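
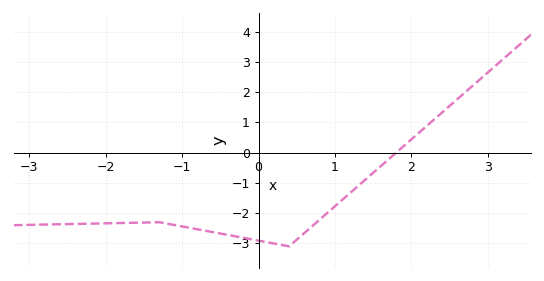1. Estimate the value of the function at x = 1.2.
-1.33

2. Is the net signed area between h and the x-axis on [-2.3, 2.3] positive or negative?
negative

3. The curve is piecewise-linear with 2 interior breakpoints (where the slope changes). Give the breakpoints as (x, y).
(-1.3, -2.3); (0.4, -3.1)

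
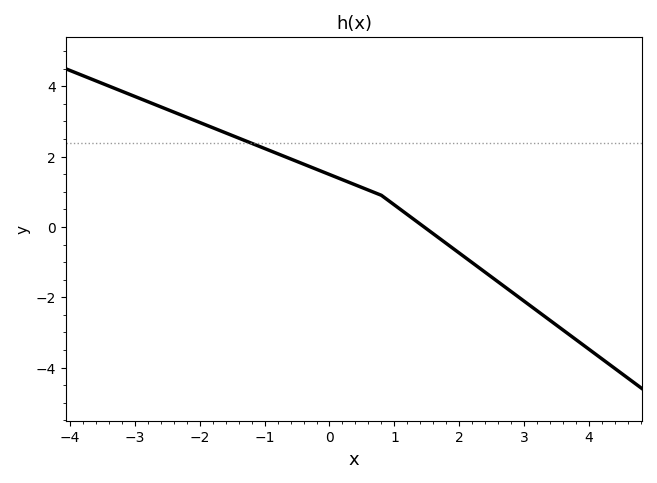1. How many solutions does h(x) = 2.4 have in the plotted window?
1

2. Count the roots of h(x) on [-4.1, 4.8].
1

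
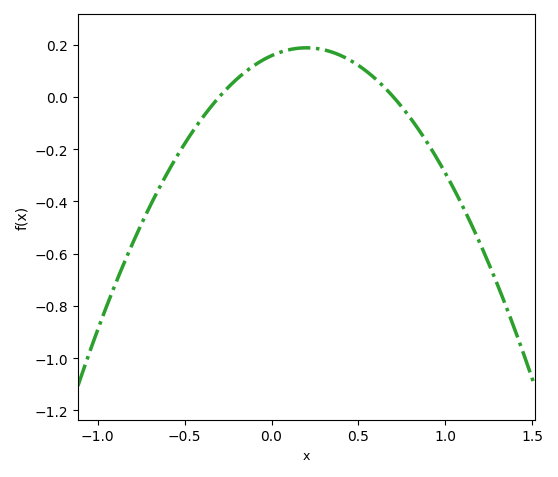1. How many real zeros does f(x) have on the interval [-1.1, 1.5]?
2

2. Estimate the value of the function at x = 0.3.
0.18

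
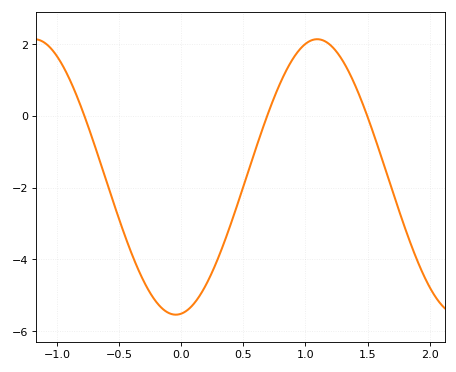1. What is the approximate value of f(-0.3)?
-4.62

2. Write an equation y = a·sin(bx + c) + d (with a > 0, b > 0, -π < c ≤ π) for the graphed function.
y = 3.84sin(2.76x - 1.45) - 1.7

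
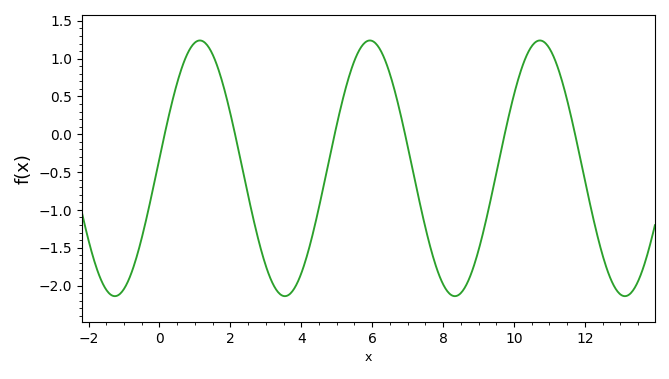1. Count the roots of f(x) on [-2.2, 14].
6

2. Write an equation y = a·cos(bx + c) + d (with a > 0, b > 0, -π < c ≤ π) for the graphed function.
y = 1.69cos(1.31x - 1.49) - 0.45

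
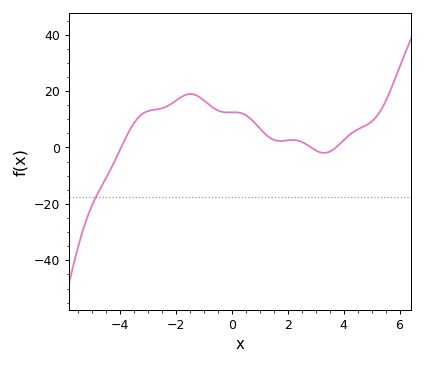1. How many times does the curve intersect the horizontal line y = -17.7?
1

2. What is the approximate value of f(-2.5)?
14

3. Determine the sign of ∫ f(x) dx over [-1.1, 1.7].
positive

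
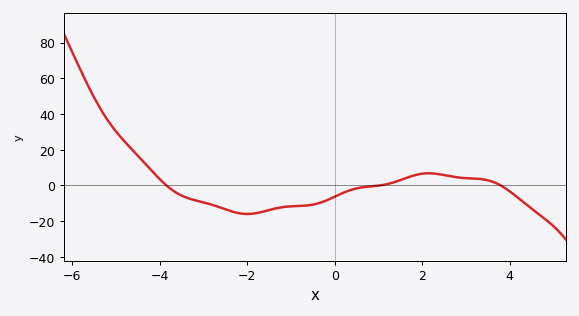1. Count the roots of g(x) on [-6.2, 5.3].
3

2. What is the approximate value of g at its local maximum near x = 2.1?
6.79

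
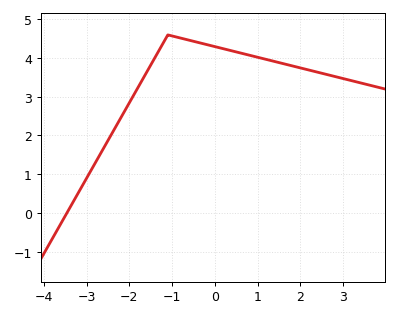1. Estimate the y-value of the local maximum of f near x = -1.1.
4.6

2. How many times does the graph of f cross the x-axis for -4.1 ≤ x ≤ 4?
1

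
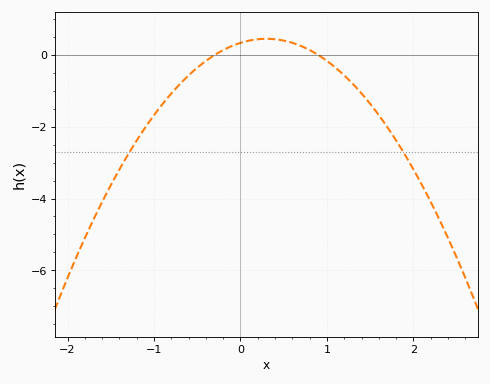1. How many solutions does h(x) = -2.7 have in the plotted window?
2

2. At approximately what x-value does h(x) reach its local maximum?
0.3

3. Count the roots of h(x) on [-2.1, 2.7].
2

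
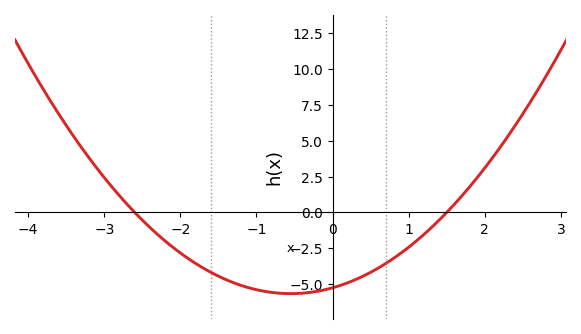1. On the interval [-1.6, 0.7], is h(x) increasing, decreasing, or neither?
neither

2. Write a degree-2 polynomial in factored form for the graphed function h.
y = 1.35(x + 2.6)(x - 1.5)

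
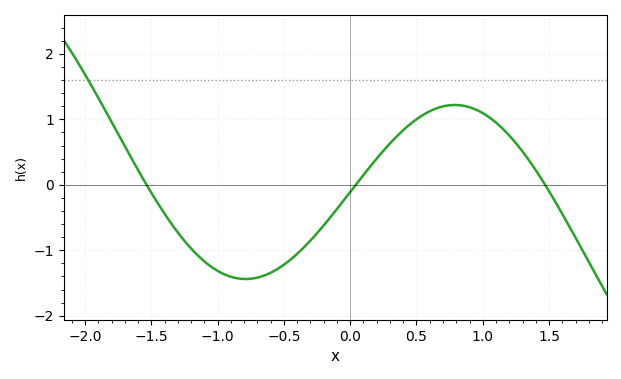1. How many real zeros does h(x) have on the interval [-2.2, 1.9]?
3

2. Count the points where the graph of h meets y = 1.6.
1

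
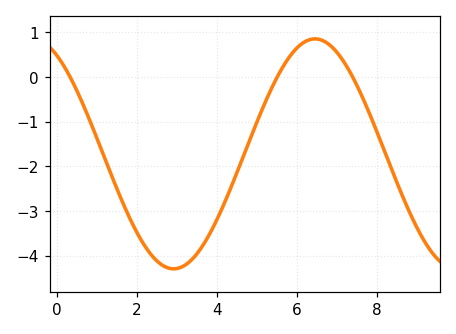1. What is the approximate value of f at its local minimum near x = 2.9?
-4.29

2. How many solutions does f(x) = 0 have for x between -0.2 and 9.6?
3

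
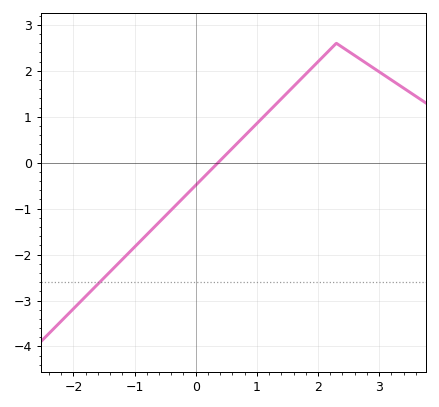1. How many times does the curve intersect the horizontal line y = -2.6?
1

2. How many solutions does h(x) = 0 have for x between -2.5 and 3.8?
1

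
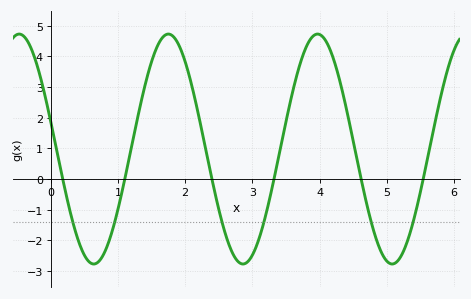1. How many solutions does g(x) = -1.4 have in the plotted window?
6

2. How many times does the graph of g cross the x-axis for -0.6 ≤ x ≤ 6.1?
6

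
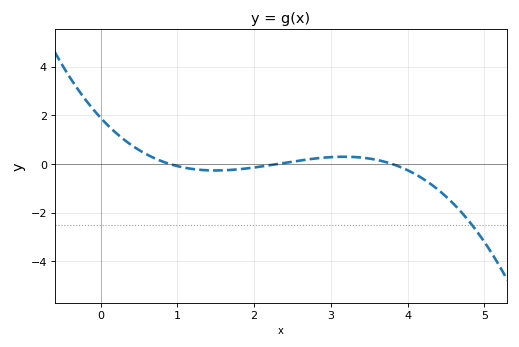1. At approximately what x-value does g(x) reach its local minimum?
1.5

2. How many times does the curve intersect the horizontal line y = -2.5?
1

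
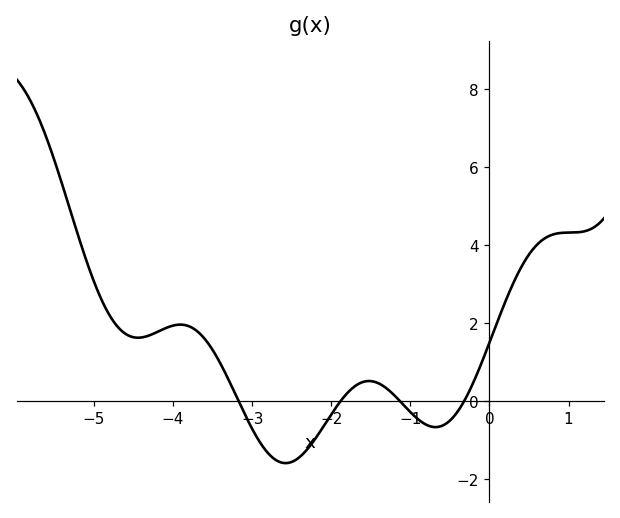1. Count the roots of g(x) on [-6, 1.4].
4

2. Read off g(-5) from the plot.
3.06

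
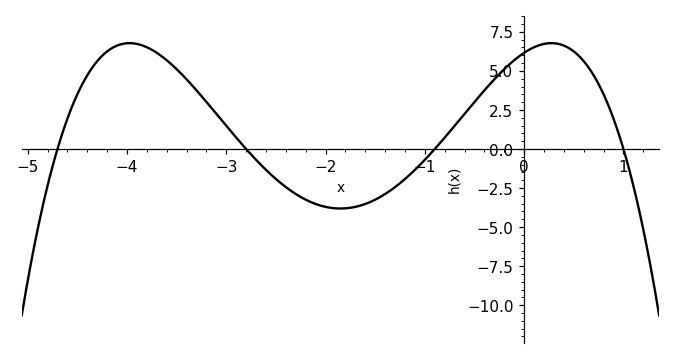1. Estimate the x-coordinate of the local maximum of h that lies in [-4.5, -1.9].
-4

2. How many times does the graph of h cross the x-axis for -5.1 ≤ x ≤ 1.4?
4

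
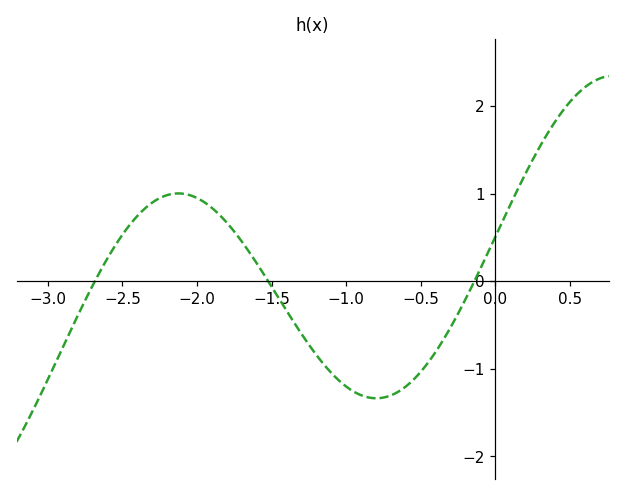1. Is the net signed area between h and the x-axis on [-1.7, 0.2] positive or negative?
negative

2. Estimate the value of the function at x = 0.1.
0.9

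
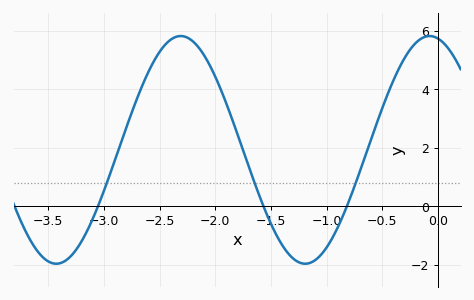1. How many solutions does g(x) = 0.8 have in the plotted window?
3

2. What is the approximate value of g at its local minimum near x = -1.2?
-1.96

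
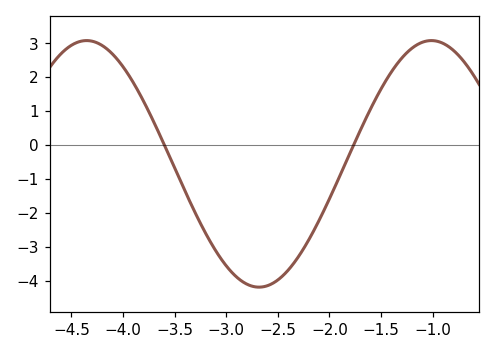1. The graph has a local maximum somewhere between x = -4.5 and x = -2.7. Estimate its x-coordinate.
-4.4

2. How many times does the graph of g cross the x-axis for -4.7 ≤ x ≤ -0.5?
2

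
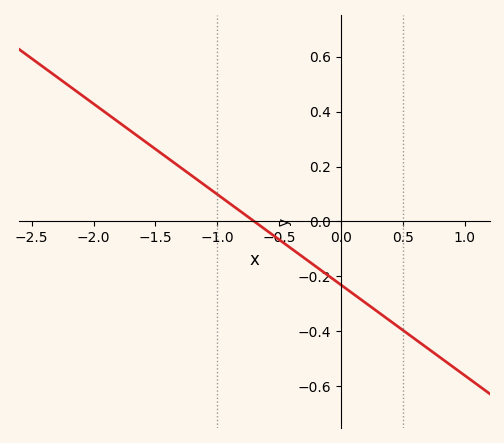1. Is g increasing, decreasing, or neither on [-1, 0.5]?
decreasing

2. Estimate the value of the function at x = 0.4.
-0.36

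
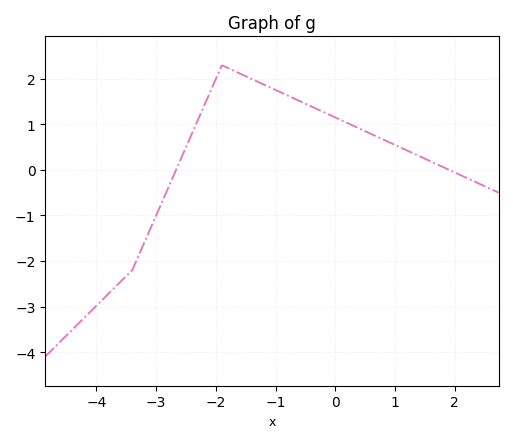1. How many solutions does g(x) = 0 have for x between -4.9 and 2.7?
2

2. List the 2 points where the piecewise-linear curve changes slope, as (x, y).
(-3.4, -2.2); (-1.9, 2.3)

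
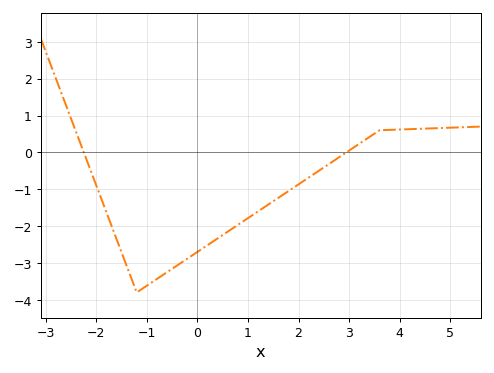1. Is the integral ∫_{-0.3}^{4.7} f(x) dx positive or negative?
negative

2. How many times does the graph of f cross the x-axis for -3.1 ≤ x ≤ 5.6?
2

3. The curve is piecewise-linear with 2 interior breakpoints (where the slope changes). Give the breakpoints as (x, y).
(-1.2, -3.8); (3.6, 0.6)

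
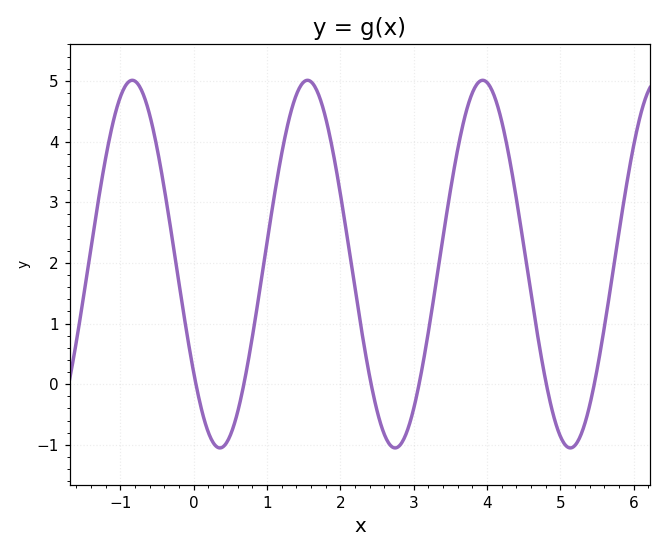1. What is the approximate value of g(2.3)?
0.8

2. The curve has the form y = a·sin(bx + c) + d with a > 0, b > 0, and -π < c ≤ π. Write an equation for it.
y = 3.03sin(2.6x - 2.5) + 1.98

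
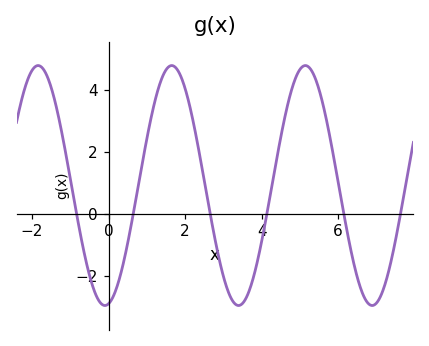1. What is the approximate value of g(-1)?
1.2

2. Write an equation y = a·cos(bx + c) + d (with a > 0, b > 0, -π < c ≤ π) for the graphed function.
y = 3.88cos(1.8x - 3) + 0.91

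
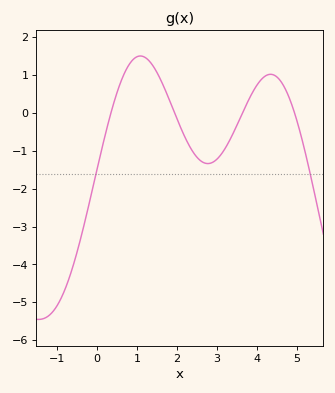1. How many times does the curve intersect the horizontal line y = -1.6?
2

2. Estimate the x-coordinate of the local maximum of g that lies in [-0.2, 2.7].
1.1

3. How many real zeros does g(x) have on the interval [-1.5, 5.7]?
4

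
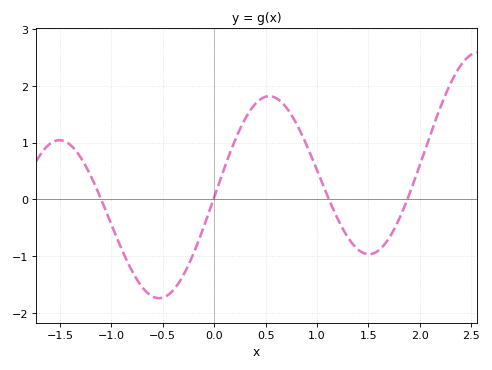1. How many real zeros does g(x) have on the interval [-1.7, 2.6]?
4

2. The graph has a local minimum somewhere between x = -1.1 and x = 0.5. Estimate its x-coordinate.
-0.535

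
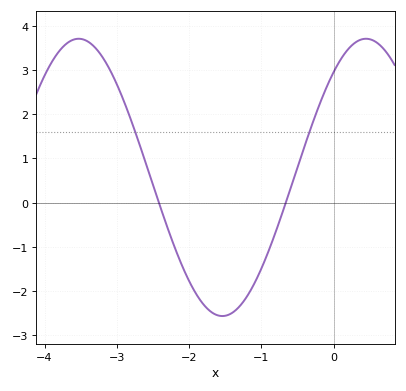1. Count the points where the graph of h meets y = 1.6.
2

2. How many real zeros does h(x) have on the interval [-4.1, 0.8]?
2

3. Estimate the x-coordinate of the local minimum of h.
-1.5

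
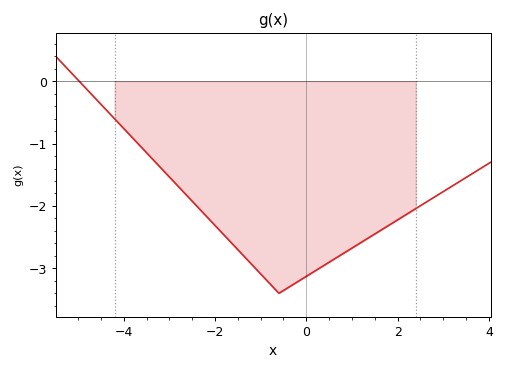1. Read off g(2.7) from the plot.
-1.91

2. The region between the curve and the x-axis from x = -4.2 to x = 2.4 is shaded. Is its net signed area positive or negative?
negative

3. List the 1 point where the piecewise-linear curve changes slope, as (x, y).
(-0.6, -3.4)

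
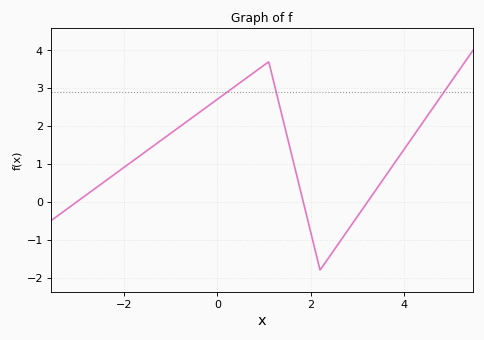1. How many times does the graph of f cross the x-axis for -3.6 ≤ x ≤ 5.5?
3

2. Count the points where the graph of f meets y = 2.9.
3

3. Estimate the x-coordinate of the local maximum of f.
1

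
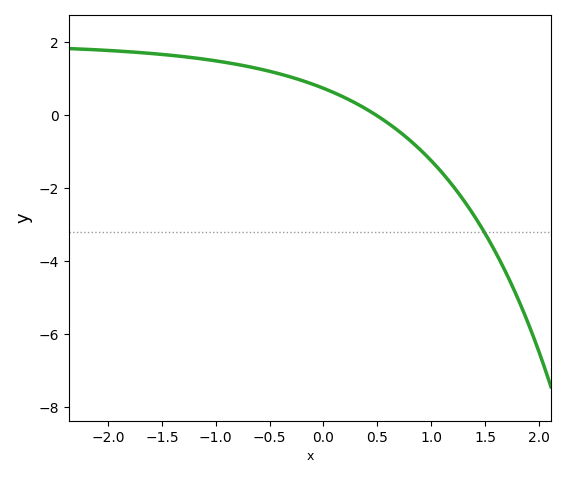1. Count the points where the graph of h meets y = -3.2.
1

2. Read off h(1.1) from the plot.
-1.6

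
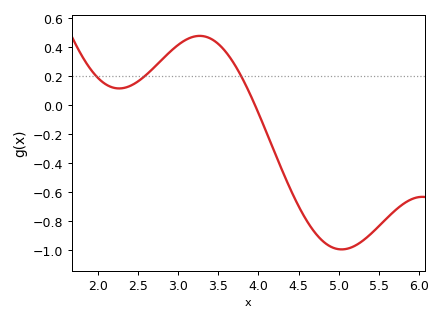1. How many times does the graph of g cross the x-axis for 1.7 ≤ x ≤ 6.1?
1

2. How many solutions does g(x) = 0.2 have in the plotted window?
3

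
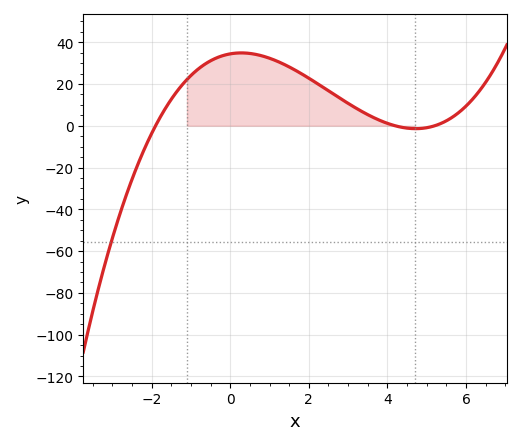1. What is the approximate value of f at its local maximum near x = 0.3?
34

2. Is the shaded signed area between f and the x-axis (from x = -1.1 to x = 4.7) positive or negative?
positive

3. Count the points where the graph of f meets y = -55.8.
1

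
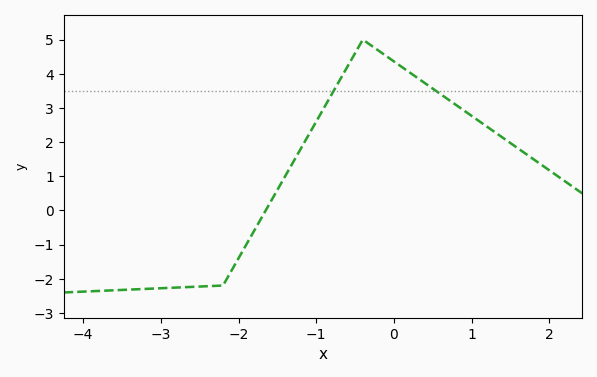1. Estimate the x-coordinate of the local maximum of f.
-0.4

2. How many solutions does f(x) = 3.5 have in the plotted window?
2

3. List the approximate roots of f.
-1.7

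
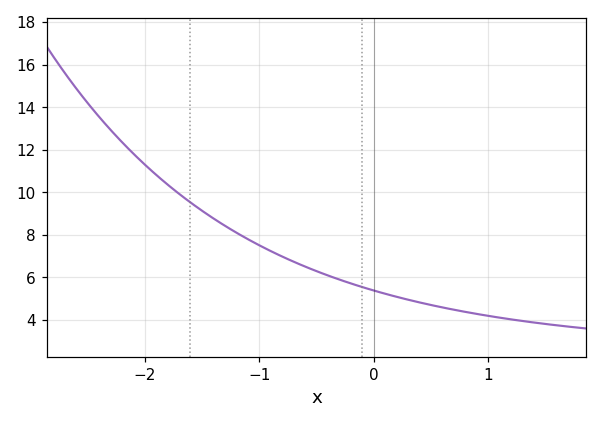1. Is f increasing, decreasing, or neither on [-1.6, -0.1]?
decreasing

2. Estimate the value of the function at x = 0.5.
4.7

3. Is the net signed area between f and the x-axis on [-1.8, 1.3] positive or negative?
positive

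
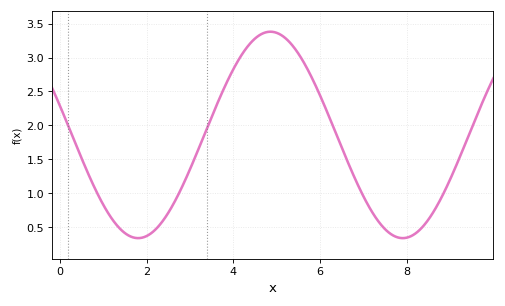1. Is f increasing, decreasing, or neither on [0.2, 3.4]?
neither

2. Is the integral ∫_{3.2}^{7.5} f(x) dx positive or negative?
positive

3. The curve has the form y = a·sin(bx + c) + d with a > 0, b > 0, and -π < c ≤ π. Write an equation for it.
y = 1.52sin(1x + 2.9) + 1.86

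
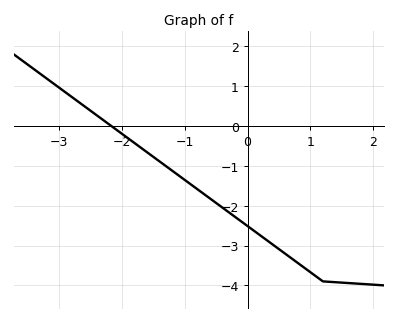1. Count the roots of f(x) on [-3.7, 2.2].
1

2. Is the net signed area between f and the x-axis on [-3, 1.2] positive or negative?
negative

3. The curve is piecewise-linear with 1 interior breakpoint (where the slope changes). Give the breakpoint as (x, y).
(1.2, -3.9)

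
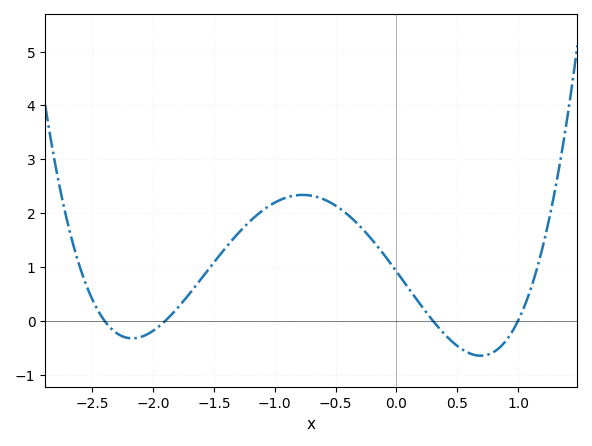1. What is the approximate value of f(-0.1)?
1.2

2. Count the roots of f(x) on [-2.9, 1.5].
4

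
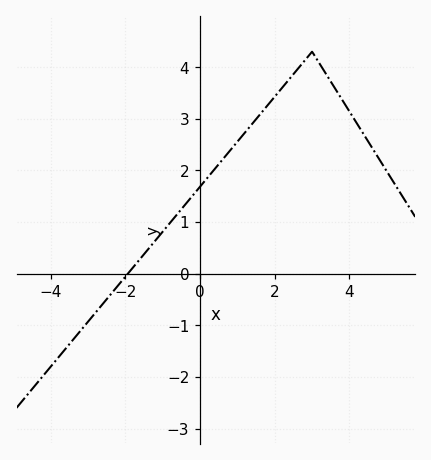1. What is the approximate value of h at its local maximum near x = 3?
4.3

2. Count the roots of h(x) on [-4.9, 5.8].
1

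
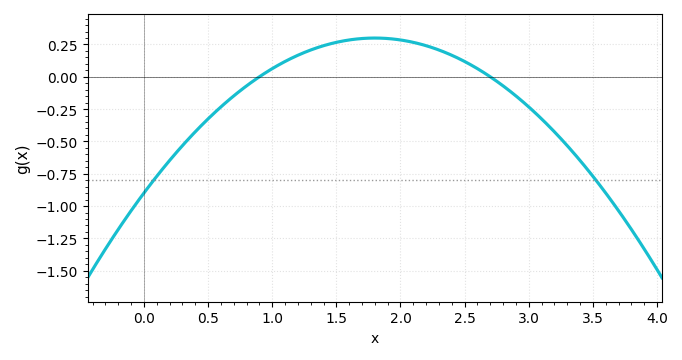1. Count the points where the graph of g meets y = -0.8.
2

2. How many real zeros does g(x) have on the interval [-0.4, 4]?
2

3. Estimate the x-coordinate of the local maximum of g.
1.8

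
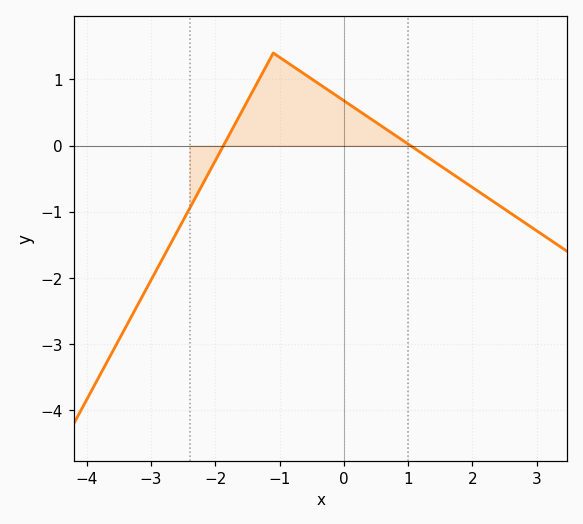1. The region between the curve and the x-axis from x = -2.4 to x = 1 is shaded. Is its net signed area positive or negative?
positive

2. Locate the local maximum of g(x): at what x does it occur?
-1.1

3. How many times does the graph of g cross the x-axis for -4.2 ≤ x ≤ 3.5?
2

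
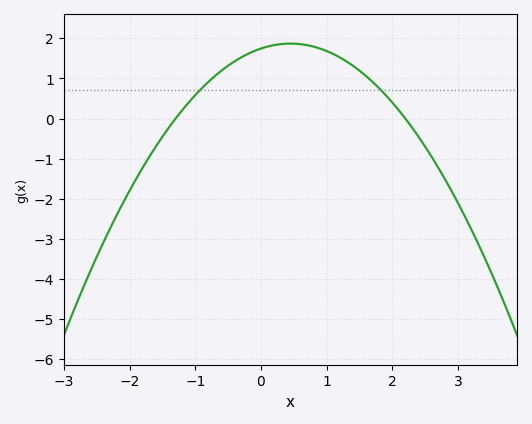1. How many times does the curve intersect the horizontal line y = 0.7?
2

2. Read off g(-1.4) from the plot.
-0.22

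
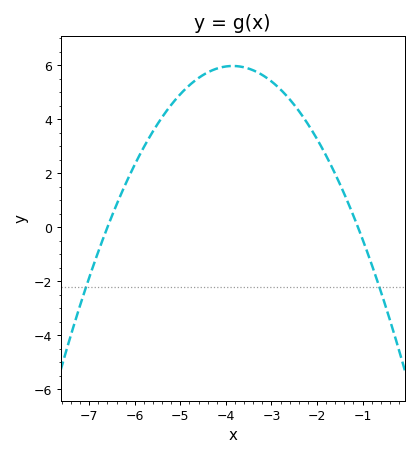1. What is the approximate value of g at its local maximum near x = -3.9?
6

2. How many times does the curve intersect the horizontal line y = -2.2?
2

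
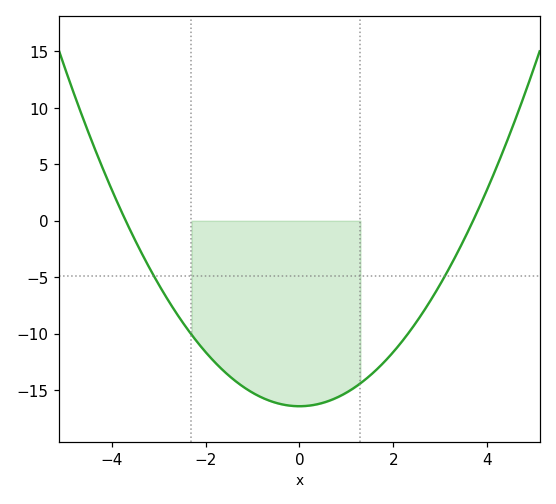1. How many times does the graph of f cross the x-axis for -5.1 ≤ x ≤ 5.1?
2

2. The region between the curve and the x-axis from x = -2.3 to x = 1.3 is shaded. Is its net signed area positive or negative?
negative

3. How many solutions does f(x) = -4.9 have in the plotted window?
2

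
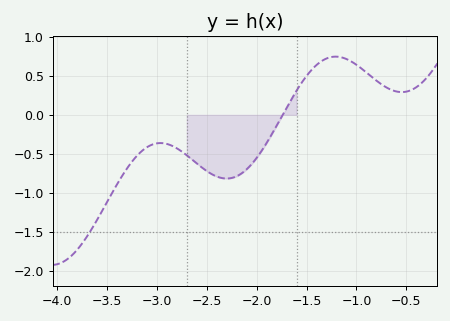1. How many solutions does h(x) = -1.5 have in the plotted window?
1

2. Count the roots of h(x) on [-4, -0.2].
1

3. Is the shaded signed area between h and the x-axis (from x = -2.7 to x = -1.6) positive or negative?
negative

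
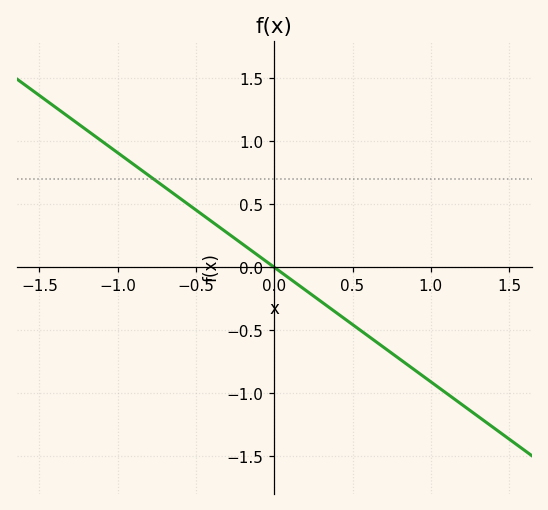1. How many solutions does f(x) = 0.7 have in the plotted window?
1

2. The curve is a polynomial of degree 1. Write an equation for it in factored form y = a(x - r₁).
y = -0.91(x - 0)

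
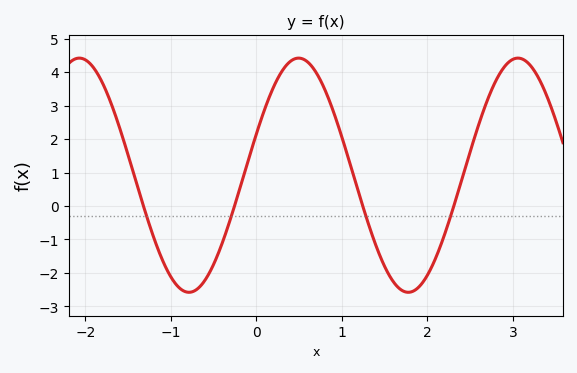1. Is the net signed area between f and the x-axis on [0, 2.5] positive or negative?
positive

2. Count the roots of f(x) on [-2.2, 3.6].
4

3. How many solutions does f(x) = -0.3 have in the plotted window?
4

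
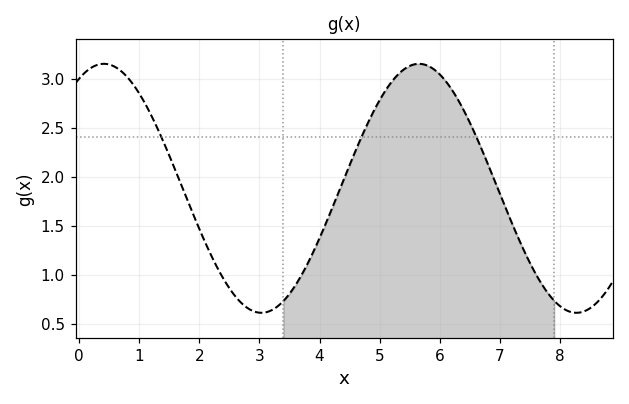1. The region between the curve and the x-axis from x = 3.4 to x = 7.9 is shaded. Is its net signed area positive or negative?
positive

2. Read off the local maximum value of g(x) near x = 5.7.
3.15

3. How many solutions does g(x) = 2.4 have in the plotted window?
3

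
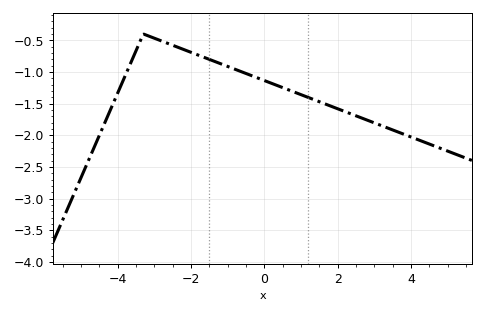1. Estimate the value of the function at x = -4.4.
-1.87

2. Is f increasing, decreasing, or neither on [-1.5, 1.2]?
decreasing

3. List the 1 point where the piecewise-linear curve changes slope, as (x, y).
(-3.3, -0.4)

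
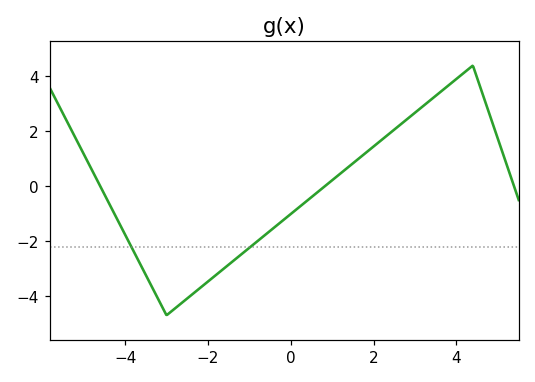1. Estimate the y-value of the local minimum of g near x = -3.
-4.7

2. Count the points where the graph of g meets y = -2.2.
2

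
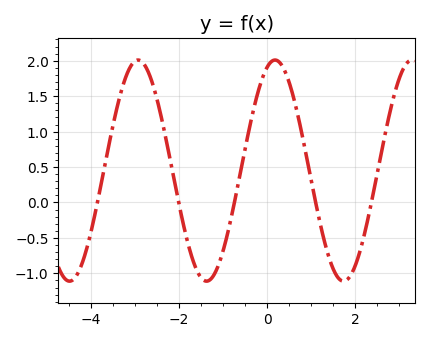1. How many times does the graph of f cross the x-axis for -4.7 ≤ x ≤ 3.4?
5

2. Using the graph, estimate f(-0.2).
1.58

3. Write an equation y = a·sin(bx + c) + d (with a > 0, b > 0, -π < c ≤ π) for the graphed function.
y = 1.56sin(2.02x + 1.21) + 0.45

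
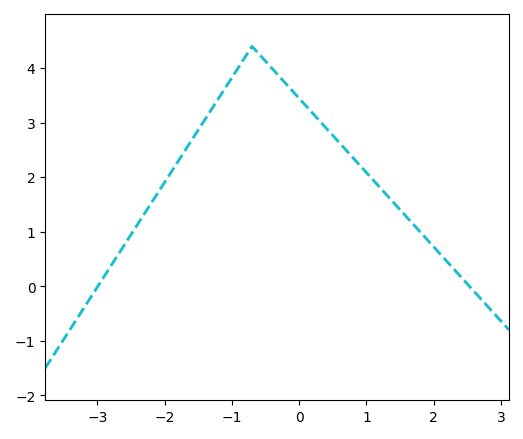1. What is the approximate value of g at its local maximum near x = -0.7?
4.4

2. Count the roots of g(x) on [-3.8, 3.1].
2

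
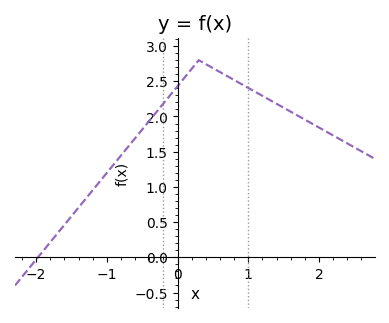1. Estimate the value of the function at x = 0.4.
2.75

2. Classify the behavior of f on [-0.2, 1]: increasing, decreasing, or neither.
neither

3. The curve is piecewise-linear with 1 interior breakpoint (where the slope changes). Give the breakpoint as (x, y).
(0.3, 2.8)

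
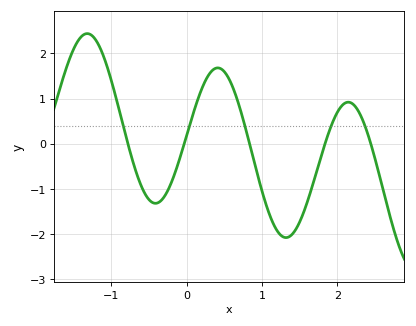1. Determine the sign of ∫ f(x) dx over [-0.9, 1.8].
negative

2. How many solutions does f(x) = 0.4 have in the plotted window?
5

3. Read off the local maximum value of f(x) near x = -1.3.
2.44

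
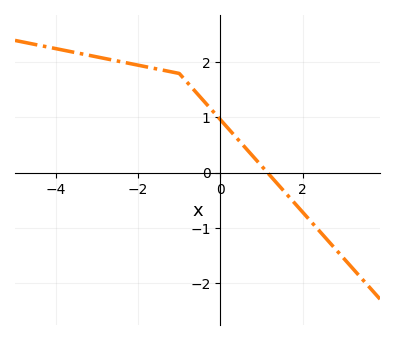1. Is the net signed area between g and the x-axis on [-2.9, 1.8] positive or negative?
positive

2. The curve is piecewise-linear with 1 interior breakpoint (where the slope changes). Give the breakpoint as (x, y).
(-1, 1.8)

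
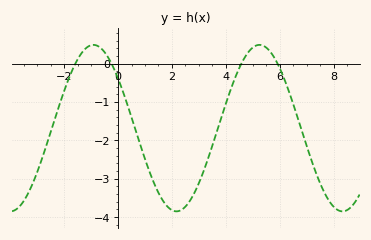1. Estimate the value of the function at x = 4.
-1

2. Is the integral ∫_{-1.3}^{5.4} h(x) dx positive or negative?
negative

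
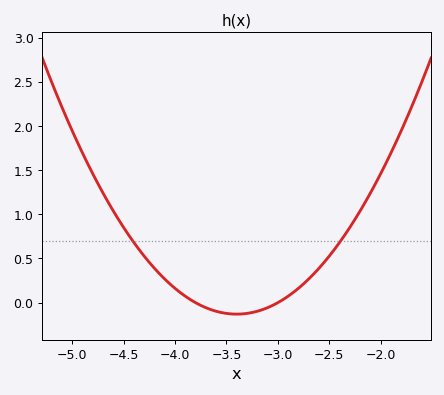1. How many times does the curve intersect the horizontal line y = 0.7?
2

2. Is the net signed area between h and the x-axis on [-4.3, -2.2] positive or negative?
positive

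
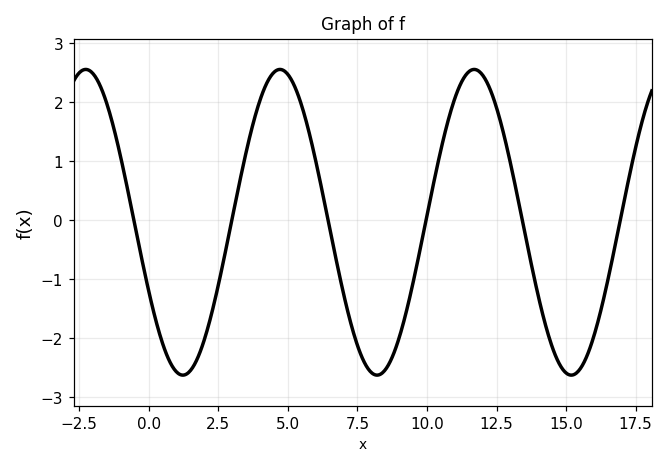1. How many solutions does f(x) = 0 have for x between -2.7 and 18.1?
6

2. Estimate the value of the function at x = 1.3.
-2.62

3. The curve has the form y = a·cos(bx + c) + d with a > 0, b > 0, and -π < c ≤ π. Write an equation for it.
y = 2.59cos(0.9x + 2.04) - 0.04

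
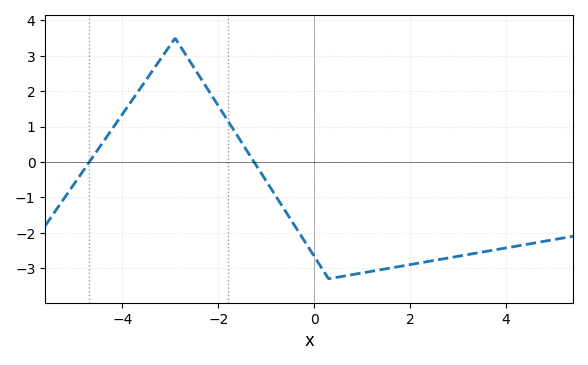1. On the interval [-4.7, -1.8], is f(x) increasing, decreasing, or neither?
neither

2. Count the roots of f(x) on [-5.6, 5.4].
2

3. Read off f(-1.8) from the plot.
1.16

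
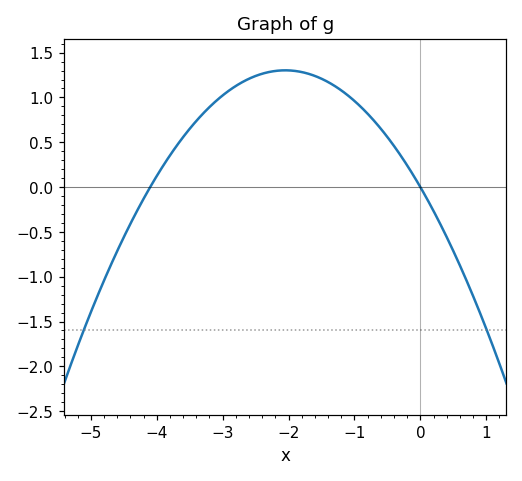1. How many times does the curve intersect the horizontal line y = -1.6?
2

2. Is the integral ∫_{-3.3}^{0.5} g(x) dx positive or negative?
positive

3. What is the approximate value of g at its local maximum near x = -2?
1.3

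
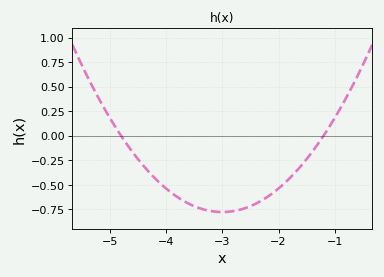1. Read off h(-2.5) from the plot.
-0.72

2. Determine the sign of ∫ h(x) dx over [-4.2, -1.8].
negative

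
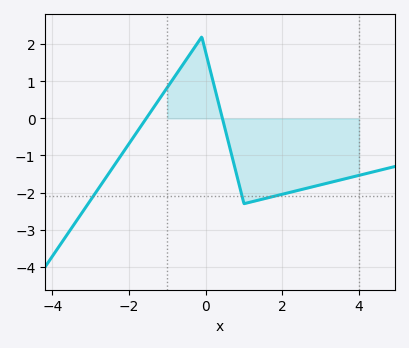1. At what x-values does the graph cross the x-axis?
-1.55, 0.438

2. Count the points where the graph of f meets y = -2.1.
3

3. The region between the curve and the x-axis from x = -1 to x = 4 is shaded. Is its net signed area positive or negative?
negative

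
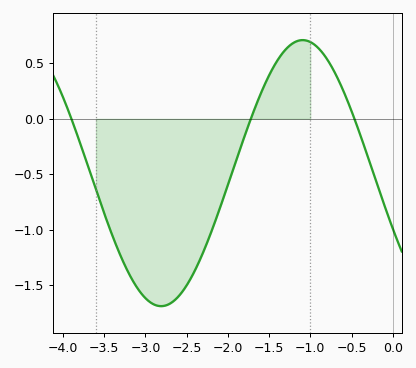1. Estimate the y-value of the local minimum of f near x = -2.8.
-1.7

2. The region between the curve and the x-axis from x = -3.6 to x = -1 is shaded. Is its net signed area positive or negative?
negative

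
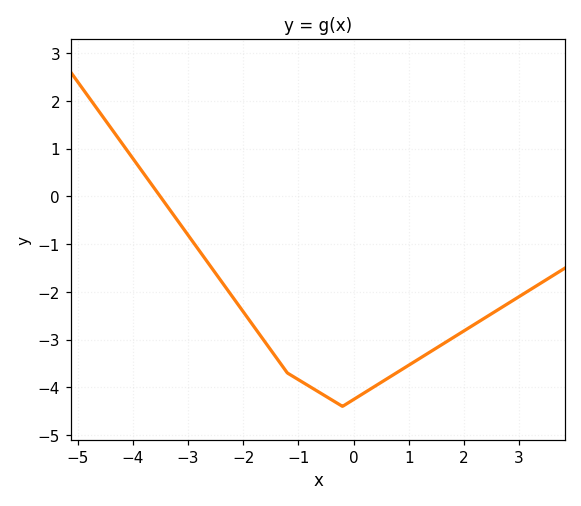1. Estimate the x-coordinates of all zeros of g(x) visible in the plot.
-3.51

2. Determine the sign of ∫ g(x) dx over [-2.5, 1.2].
negative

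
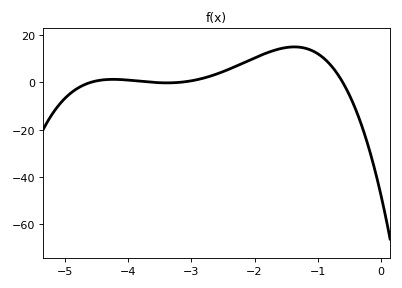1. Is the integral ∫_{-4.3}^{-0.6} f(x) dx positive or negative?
positive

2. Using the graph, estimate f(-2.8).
1.88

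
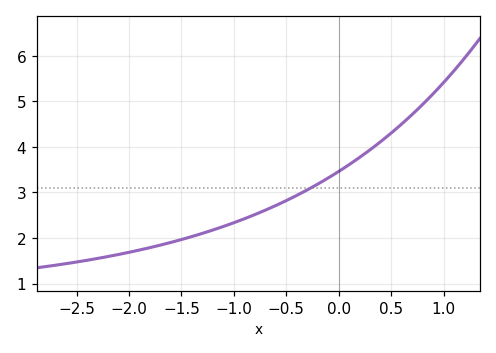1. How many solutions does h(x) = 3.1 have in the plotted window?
1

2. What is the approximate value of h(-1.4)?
2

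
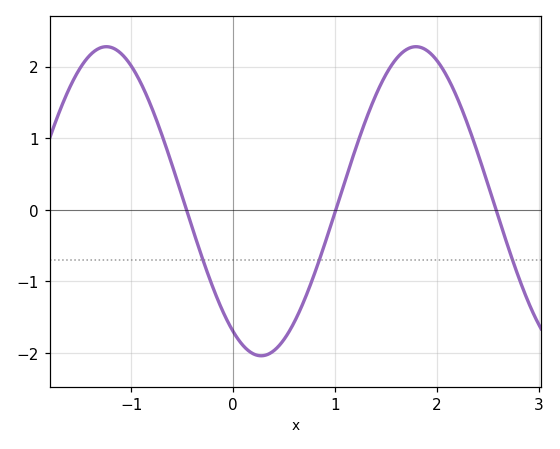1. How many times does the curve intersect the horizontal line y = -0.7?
3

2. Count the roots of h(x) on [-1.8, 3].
3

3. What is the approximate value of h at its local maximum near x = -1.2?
2.3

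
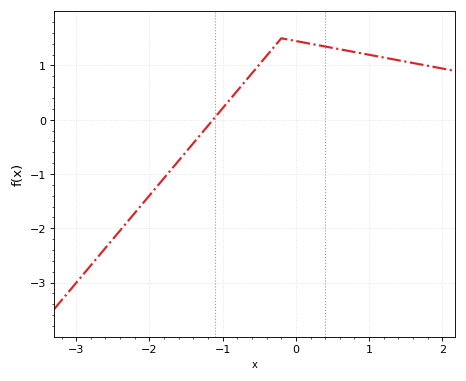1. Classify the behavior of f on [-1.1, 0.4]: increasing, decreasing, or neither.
neither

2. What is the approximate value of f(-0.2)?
1.5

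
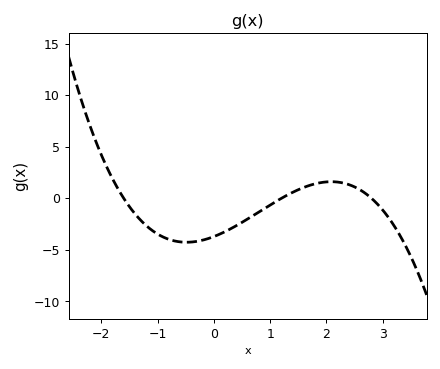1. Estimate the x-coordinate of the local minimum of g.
-0.487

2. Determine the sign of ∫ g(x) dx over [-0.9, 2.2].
negative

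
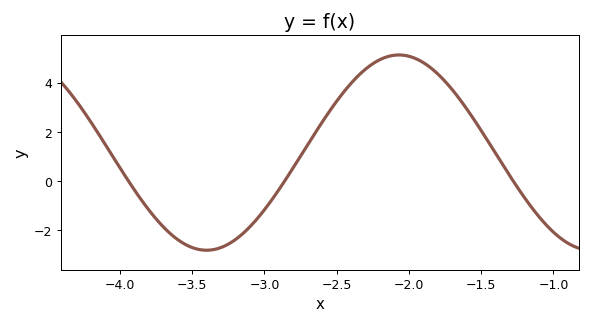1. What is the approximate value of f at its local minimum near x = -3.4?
-2.8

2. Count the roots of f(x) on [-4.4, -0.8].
3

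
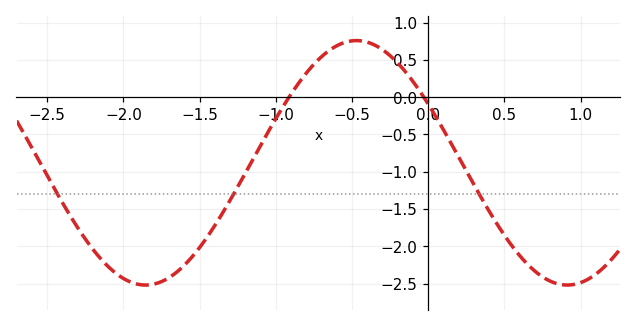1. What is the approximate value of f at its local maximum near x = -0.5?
0.76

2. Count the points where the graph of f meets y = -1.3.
3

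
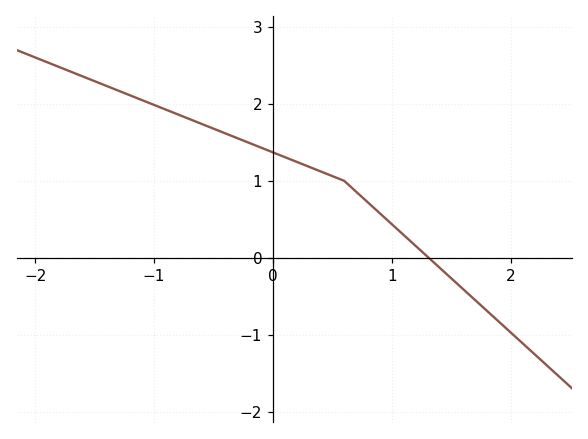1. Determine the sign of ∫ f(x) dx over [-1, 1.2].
positive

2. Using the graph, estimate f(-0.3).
1.56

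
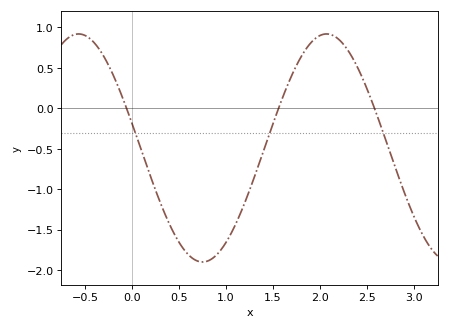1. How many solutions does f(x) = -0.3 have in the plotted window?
3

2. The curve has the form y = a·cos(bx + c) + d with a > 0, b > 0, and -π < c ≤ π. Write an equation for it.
y = 1.41cos(2.38x + 1.35) - 0.49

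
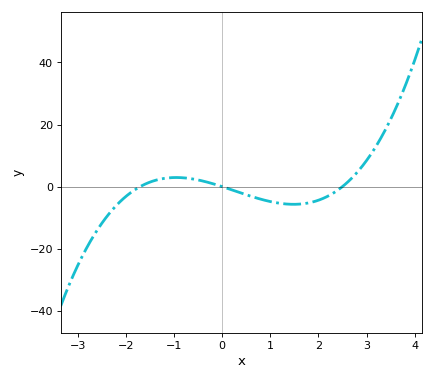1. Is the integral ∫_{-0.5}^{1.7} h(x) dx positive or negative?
negative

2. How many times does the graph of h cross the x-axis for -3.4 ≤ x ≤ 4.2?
3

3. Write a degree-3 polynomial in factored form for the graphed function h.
y = 1.19(x + 1.7)(x - 0)(x - 2.5)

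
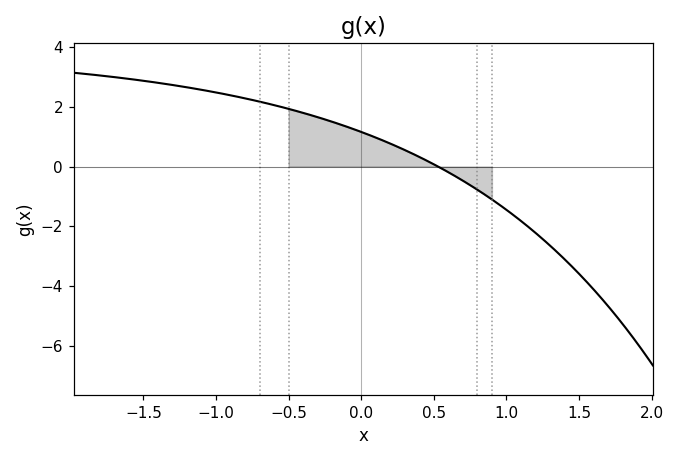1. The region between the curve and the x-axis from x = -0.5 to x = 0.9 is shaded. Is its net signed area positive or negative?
positive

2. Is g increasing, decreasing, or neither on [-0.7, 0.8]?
decreasing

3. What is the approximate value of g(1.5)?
-3.59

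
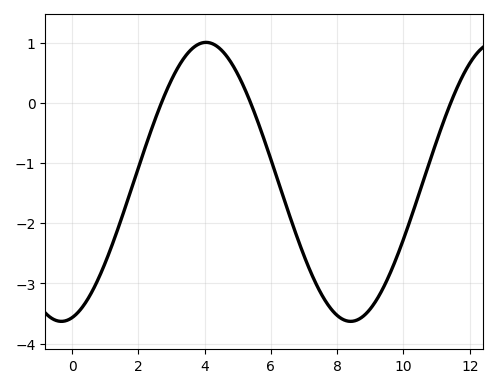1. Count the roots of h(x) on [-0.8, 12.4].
3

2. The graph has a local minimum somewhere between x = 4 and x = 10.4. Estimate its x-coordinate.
8.41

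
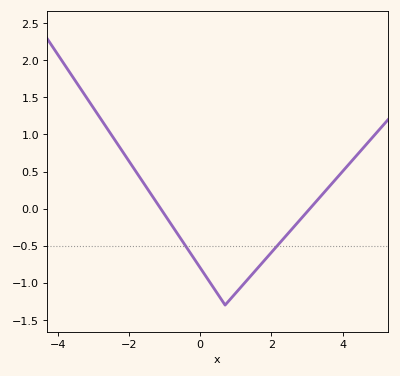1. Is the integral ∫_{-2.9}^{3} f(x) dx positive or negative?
negative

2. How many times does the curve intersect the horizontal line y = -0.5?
2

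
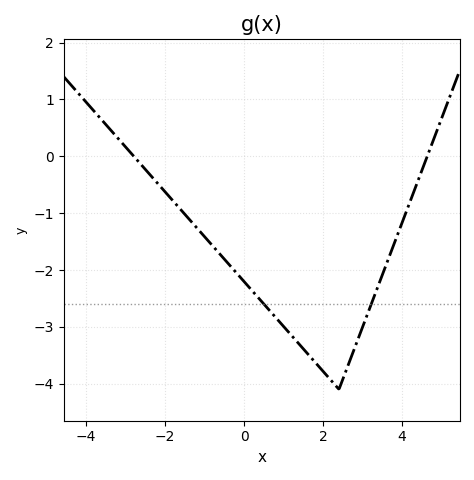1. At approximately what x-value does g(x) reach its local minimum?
2.4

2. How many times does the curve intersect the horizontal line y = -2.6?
2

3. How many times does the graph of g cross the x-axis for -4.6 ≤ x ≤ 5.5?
2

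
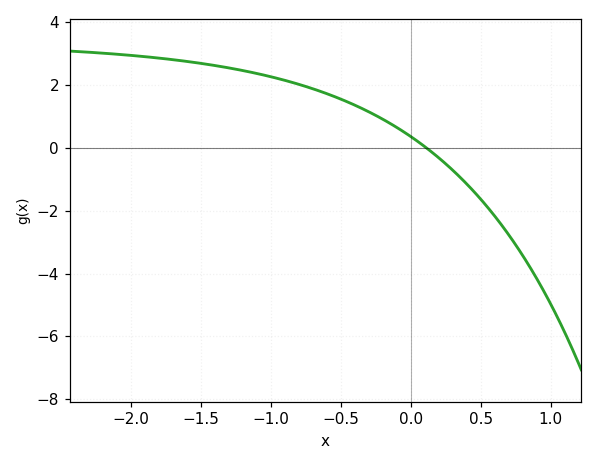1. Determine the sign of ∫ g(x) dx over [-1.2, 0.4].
positive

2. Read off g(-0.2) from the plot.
1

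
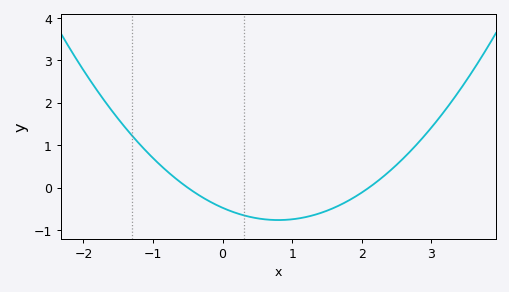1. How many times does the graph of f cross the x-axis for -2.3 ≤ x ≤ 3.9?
2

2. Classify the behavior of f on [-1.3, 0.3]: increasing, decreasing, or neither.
decreasing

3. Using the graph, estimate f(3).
1.4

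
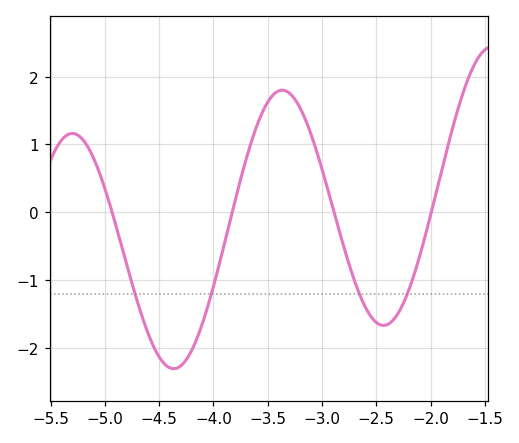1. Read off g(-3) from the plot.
0.637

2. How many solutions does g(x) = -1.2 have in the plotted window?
4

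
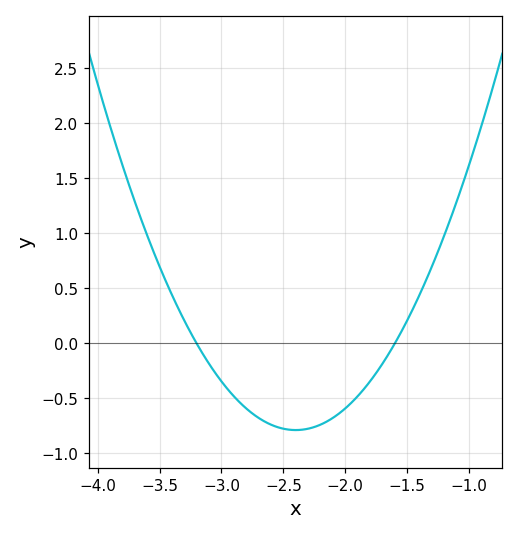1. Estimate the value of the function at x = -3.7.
1.29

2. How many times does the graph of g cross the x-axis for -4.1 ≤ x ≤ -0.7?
2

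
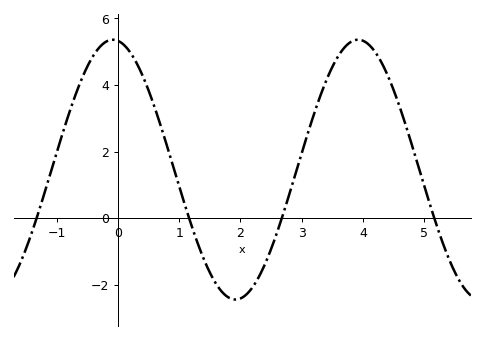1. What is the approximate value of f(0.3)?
4.68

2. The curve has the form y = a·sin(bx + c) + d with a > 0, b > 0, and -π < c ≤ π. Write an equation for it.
y = 3.9sin(1.57x + 1.7) + 1.46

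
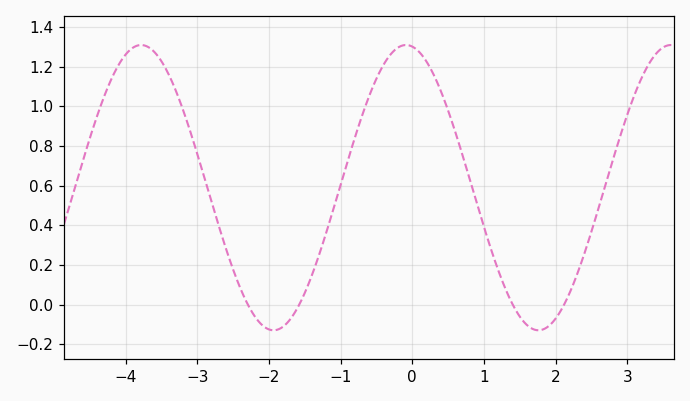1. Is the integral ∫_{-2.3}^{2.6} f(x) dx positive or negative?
positive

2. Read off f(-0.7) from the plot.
0.96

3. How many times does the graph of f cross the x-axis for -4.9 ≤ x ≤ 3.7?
4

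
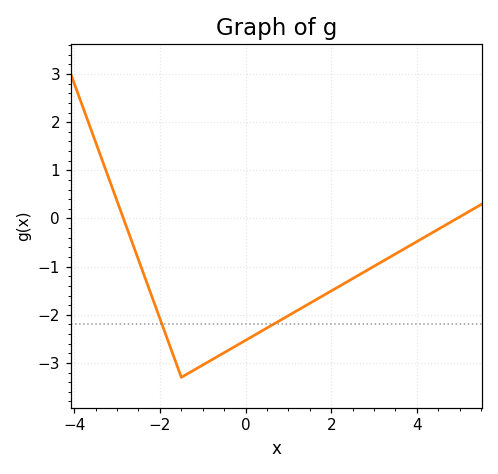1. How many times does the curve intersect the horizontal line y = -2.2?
2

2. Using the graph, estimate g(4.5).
-0.223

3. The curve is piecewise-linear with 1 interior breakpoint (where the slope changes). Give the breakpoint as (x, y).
(-1.5, -3.3)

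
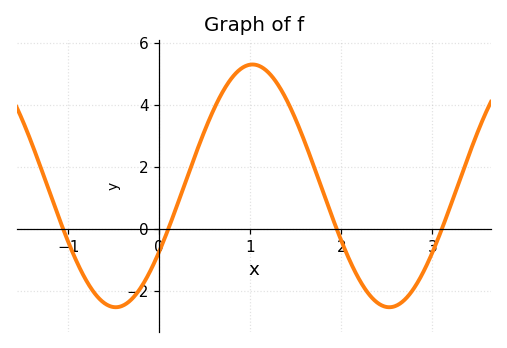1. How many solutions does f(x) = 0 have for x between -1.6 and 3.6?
4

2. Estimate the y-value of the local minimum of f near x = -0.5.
-2.54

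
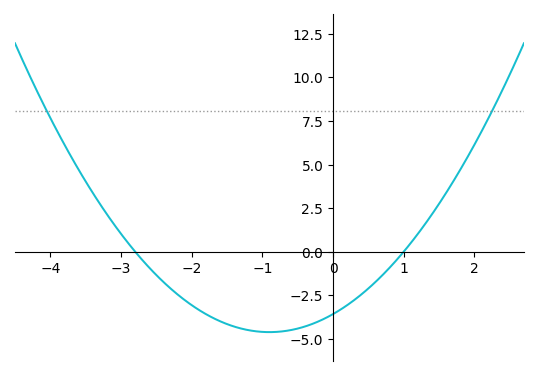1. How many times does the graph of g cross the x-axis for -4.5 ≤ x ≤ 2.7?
2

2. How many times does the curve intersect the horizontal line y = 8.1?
2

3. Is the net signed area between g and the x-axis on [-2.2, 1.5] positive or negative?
negative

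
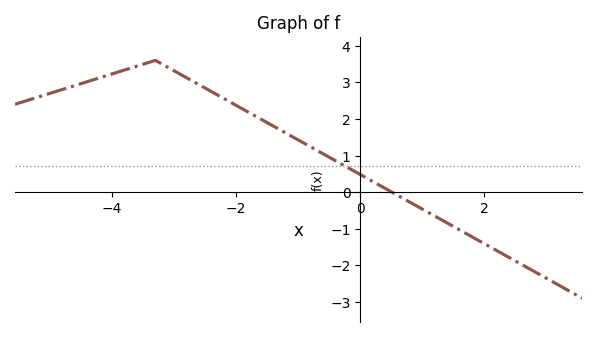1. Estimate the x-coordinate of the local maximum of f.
-3.4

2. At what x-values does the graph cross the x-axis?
0.6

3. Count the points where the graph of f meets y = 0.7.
1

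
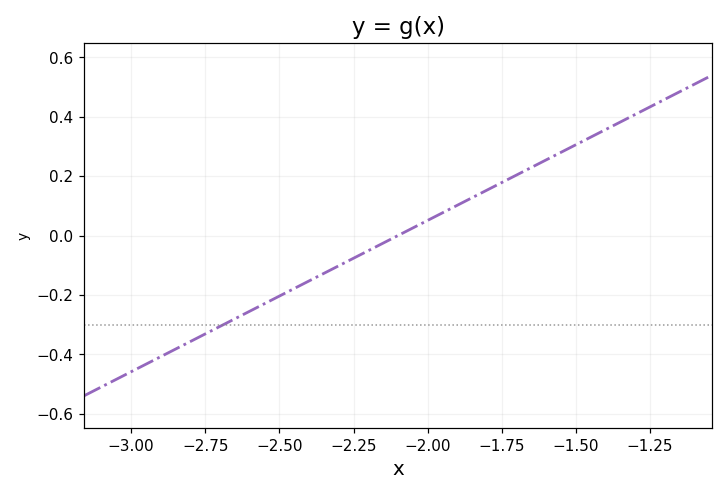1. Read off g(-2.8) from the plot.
-0.357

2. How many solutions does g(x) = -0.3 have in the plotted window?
1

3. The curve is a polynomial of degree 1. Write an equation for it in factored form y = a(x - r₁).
y = 0.51(x + 2.1)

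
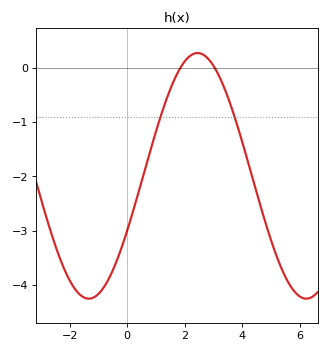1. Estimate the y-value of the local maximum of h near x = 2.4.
0.3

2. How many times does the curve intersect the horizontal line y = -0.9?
2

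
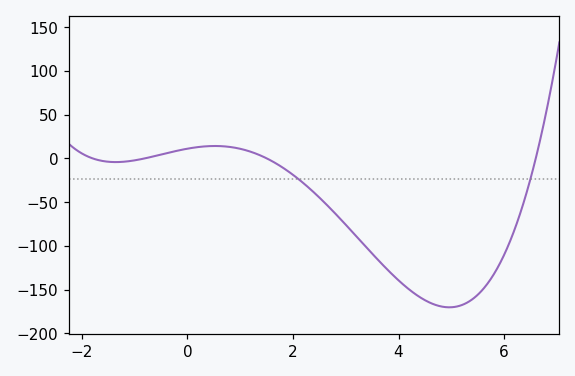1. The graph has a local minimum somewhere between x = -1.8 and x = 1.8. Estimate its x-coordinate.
-1.4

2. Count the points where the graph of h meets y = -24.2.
2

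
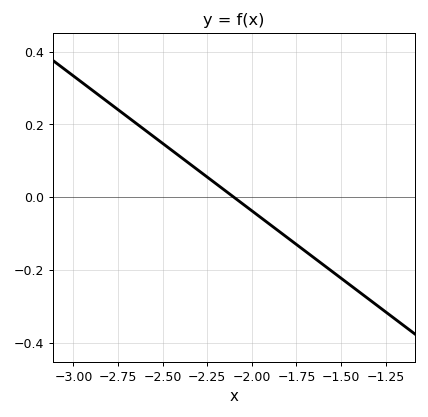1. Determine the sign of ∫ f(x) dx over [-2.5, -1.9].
positive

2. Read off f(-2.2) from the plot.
0.037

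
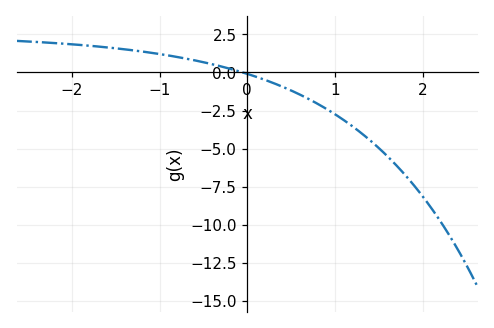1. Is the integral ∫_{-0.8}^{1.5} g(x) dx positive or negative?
negative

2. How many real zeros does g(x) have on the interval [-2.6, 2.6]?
1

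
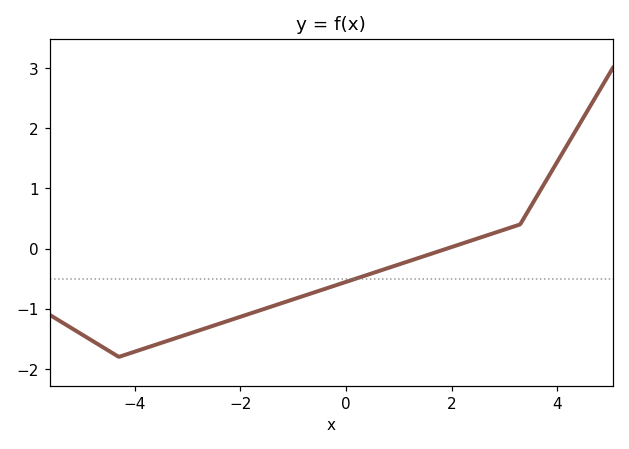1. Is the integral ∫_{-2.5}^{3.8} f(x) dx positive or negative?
negative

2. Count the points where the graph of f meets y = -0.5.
1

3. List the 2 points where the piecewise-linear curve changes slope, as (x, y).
(-4.3, -1.8); (3.3, 0.4)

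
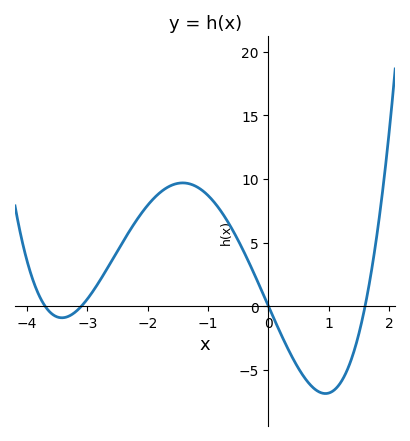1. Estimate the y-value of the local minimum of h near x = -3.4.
-1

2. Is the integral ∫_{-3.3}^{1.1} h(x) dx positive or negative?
positive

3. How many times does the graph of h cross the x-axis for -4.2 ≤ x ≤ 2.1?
4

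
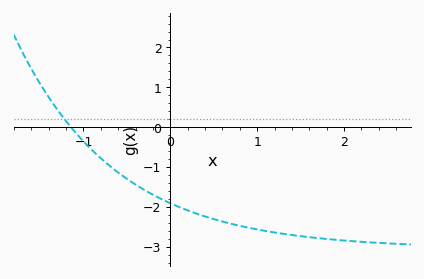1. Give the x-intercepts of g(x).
-1.1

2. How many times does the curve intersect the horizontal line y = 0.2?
1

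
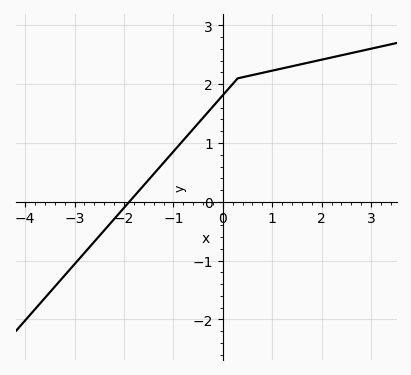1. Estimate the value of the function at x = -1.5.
0.377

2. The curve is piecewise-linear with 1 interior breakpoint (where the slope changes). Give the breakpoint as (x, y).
(0.3, 2.1)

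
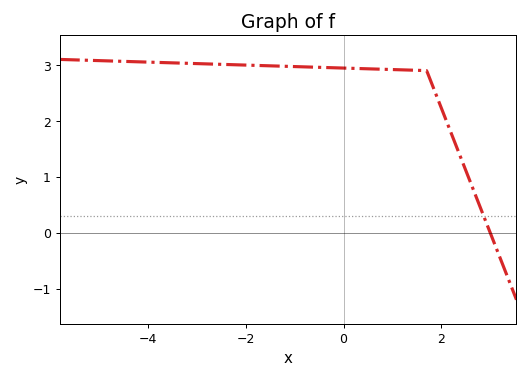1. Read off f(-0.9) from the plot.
2.97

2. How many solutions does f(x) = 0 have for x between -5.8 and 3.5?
1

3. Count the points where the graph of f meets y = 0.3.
1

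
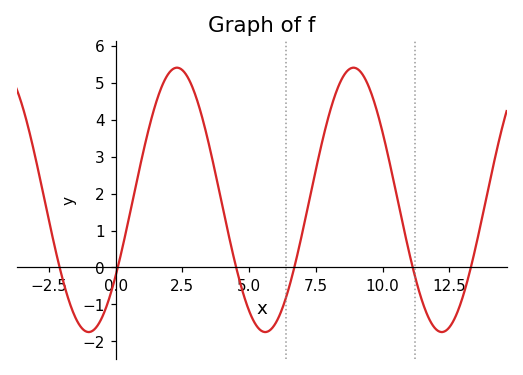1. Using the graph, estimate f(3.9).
2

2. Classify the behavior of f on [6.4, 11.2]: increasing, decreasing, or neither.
neither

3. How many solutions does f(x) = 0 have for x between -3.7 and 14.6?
6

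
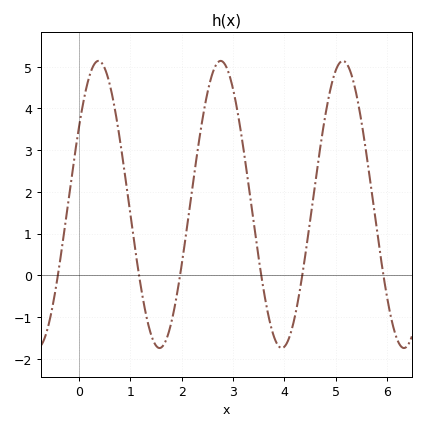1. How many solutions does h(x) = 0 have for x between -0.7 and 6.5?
6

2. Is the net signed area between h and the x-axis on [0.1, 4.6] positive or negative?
positive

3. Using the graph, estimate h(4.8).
3.8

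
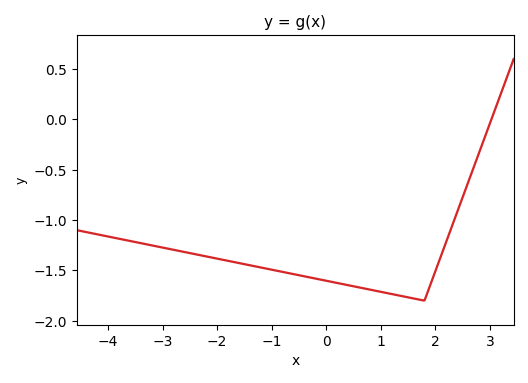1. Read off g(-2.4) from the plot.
-1.34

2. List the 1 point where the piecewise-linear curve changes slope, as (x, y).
(1.8, -1.8)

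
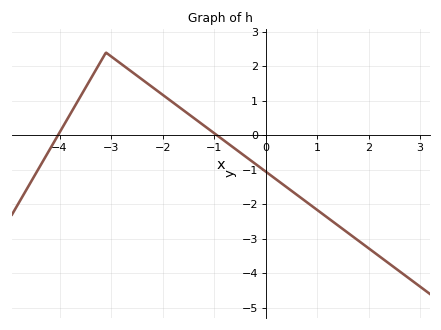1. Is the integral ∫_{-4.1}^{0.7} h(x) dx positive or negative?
positive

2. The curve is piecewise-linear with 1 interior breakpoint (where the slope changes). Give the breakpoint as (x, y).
(-3.1, 2.4)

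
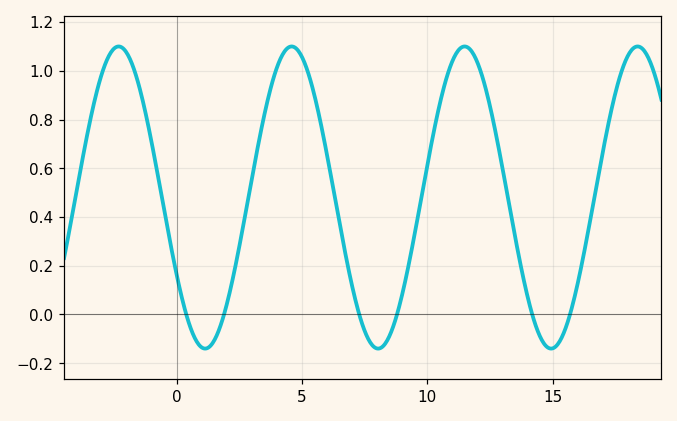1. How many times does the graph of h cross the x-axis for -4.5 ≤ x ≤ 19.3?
6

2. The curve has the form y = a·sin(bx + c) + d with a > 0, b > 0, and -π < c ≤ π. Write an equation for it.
y = 0.62sin(0.91x - 2.6) + 0.48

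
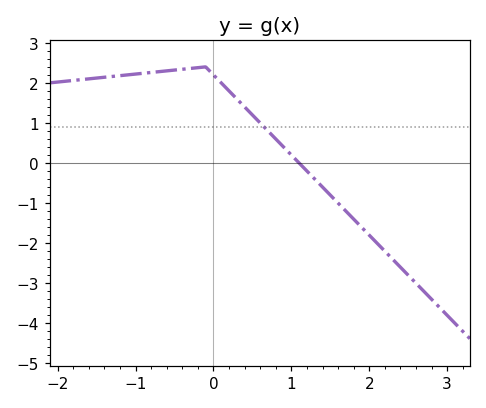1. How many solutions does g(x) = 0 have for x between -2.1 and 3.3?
1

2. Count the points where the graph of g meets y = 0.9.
1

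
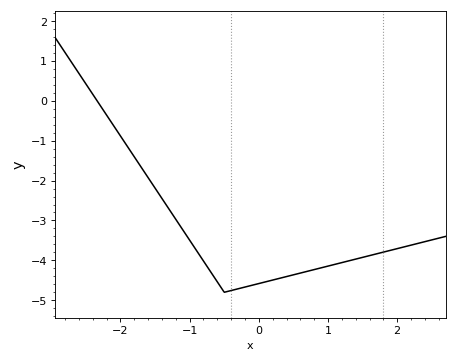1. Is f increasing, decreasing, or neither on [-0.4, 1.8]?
increasing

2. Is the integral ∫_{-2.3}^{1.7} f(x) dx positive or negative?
negative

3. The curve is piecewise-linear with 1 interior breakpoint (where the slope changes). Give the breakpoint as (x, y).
(-0.5, -4.8)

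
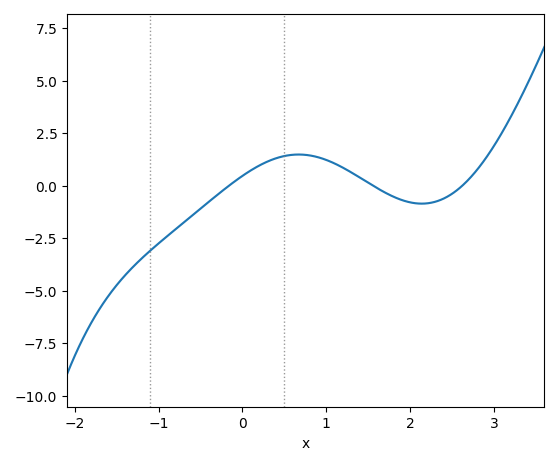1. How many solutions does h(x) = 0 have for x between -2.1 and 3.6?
3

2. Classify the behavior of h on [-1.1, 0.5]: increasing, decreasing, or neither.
increasing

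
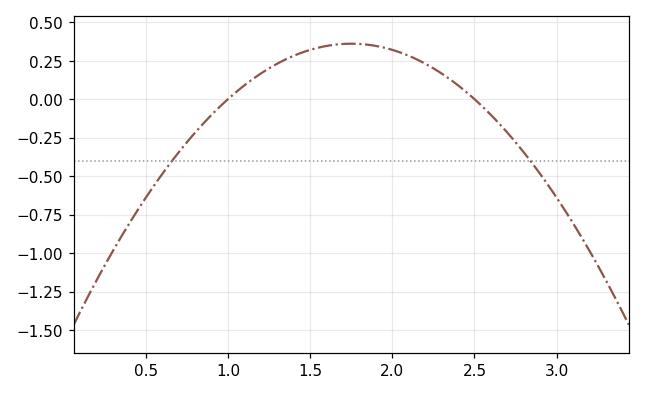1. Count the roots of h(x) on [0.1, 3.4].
2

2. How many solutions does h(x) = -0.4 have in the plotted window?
2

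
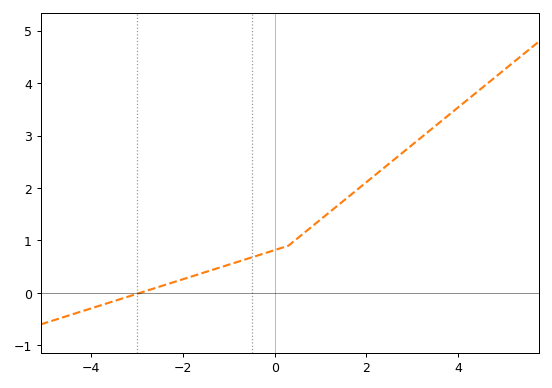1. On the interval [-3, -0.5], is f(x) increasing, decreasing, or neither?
increasing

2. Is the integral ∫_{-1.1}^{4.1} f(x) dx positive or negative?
positive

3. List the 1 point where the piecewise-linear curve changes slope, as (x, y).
(0.3, 0.9)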